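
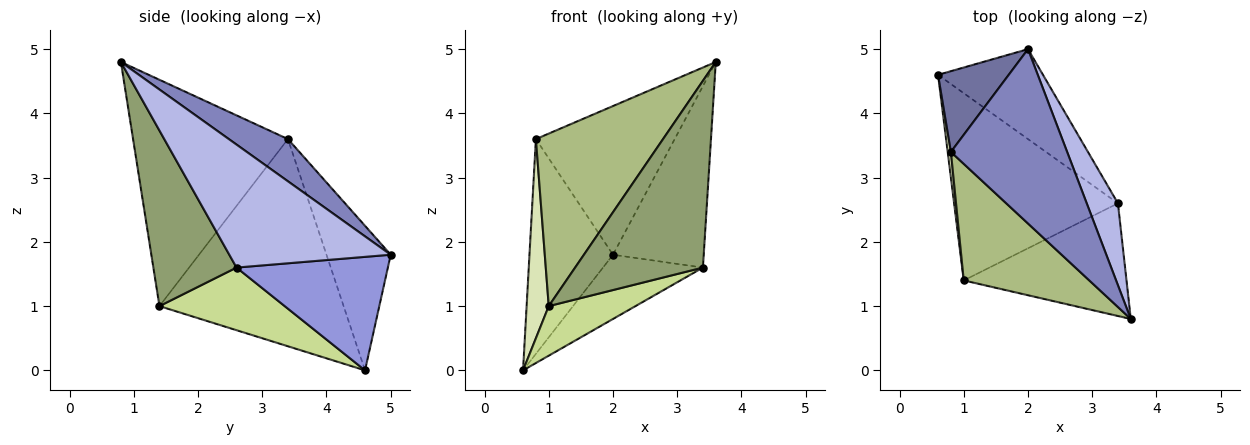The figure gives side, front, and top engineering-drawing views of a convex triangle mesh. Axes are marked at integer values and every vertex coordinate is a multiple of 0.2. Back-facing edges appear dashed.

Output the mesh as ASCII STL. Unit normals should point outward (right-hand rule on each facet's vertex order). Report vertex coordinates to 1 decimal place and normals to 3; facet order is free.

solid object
 facet normal -0.584 0.760 0.286
  outer loop
   vertex 0.8 3.4 3.6
   vertex 2.0 5.0 1.8
   vertex 0.6 4.6 0.0
  endloop
 endfacet
 facet normal 0.266 0.625 0.733
  outer loop
   vertex 0.8 3.4 3.6
   vertex 3.6 0.8 4.8
   vertex 2.0 5.0 1.8
  endloop
 endfacet
 facet normal 0.661 0.436 -0.611
  outer loop
   vertex 3.4 2.6 1.6
   vertex 0.6 4.6 0.0
   vertex 2.0 5.0 1.8
  endloop
 endfacet
 facet normal 0.851 0.478 0.216
  outer loop
   vertex 3.4 2.6 1.6
   vertex 2.0 5.0 1.8
   vertex 3.6 0.8 4.8
  endloop
 endfacet
 facet normal 0.487 -0.748 -0.451
  outer loop
   vertex 1.0 1.4 1.0
   vertex 3.4 2.6 1.6
   vertex 3.6 0.8 4.8
  endloop
 endfacet
 facet normal -0.710 -0.583 0.394
  outer loop
   vertex 1.0 1.4 1.0
   vertex 3.6 0.8 4.8
   vertex 0.8 3.4 3.6
  endloop
 endfacet
 facet normal 0.347 -0.240 -0.907
  outer loop
   vertex 1.0 1.4 1.0
   vertex 0.6 4.6 0.0
   vertex 3.4 2.6 1.6
  endloop
 endfacet
 facet normal -0.993 -0.119 0.015
  outer loop
   vertex 1.0 1.4 1.0
   vertex 0.8 3.4 3.6
   vertex 0.6 4.6 0.0
  endloop
 endfacet
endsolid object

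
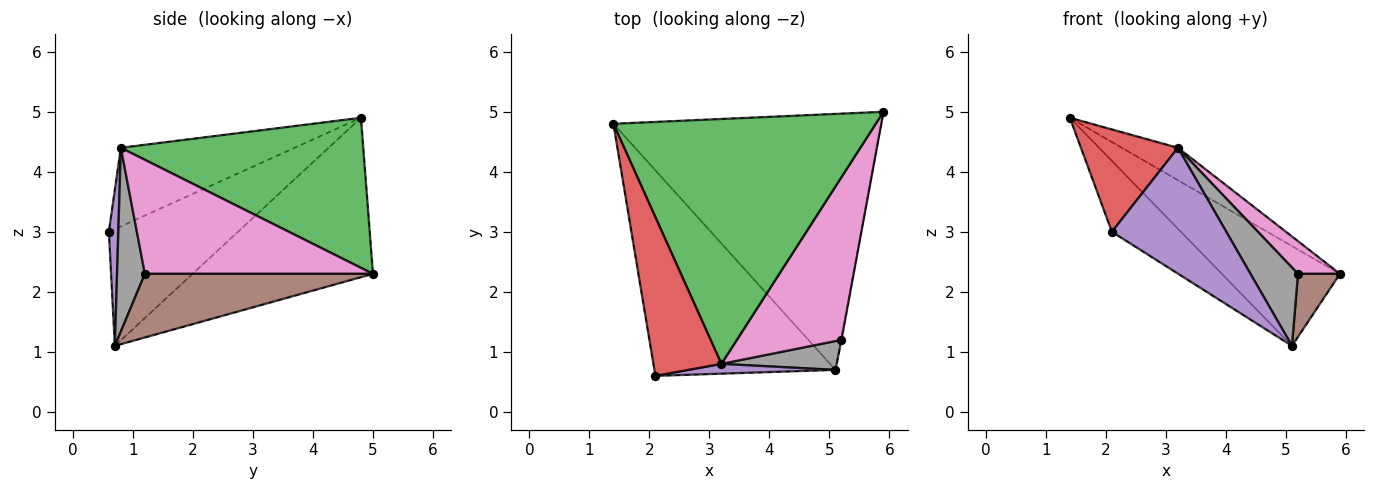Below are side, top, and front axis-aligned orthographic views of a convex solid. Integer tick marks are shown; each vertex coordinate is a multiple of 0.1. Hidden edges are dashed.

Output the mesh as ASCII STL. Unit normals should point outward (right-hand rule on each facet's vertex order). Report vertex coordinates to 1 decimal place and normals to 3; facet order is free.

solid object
 facet normal -0.485 0.318 -0.815
  outer loop
   vertex 5.1 0.7 1.1
   vertex 1.4 4.8 4.9
   vertex 5.9 5.0 2.3
  endloop
 endfacet
 facet normal -0.521 0.278 -0.807
  outer loop
   vertex 2.1 0.6 3.0
   vertex 1.4 4.8 4.9
   vertex 5.1 0.7 1.1
  endloop
 endfacet
 facet normal 0.493 0.114 0.862
  outer loop
   vertex 3.2 0.8 4.4
   vertex 5.9 5.0 2.3
   vertex 1.4 4.8 4.9
  endloop
 endfacet
 facet normal -0.697 -0.389 0.603
  outer loop
   vertex 3.2 0.8 4.4
   vertex 1.4 4.8 4.9
   vertex 2.1 0.6 3.0
  endloop
 endfacet
 facet normal 0.082 -0.994 0.077
  outer loop
   vertex 3.2 0.8 4.4
   vertex 2.1 0.6 3.0
   vertex 5.1 0.7 1.1
  endloop
 endfacet
 facet normal 0.983 -0.181 -0.006
  outer loop
   vertex 5.2 1.2 2.3
   vertex 5.1 0.7 1.1
   vertex 5.9 5.0 2.3
  endloop
 endfacet
 facet normal 0.730 -0.135 0.670
  outer loop
   vertex 5.2 1.2 2.3
   vertex 5.9 5.0 2.3
   vertex 3.2 0.8 4.4
  endloop
 endfacet
 facet normal 0.482 -0.822 0.302
  outer loop
   vertex 5.2 1.2 2.3
   vertex 3.2 0.8 4.4
   vertex 5.1 0.7 1.1
  endloop
 endfacet
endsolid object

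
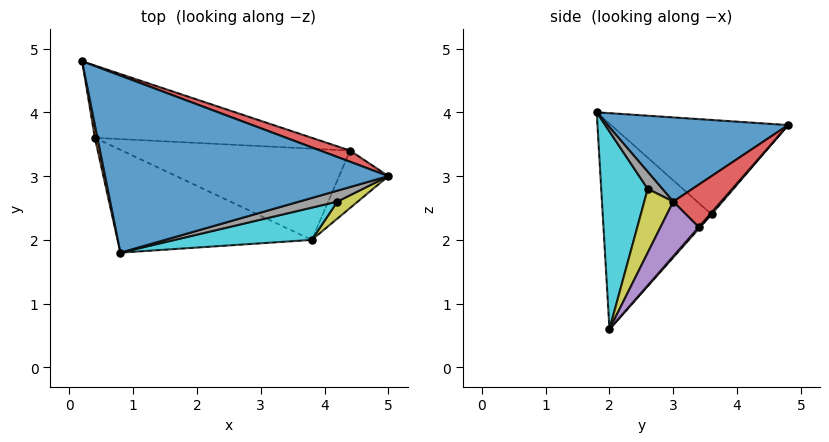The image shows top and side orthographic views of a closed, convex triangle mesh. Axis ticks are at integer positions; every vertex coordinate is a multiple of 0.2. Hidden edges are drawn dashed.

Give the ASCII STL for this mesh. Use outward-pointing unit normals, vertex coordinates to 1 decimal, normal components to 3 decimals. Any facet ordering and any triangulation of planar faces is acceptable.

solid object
 facet normal 0.283 0.120 0.952
  outer loop
   vertex 0.8 1.8 4.0
   vertex 5.0 3.0 2.6
   vertex 0.2 4.8 3.8
  endloop
 endfacet
 facet normal -0.981 -0.194 0.027
  outer loop
   vertex 0.4 3.6 2.4
   vertex 0.8 1.8 4.0
   vertex 0.2 4.8 3.8
  endloop
 endfacet
 facet normal -0.575 -0.611 -0.544
  outer loop
   vertex 0.4 3.6 2.4
   vertex 3.8 2.0 0.6
   vertex 0.8 1.8 4.0
  endloop
 endfacet
 facet normal 0.397 0.874 0.278
  outer loop
   vertex 4.4 3.4 2.2
   vertex 0.2 4.8 3.8
   vertex 5.0 3.0 2.6
  endloop
 endfacet
 facet normal 0.679 0.407 -0.611
  outer loop
   vertex 4.4 3.4 2.2
   vertex 5.0 3.0 2.6
   vertex 3.8 2.0 0.6
  endloop
 endfacet
 facet normal 0.005 0.760 -0.650
  outer loop
   vertex 4.4 3.4 2.2
   vertex 0.4 3.6 2.4
   vertex 0.2 4.8 3.8
  endloop
 endfacet
 facet normal 0.005 0.752 -0.659
  outer loop
   vertex 4.4 3.4 2.2
   vertex 3.8 2.0 0.6
   vertex 0.4 3.6 2.4
  endloop
 endfacet
 facet normal 0.383 -0.335 0.861
  outer loop
   vertex 4.2 2.6 2.8
   vertex 5.0 3.0 2.6
   vertex 0.8 1.8 4.0
  endloop
 endfacet
 facet normal 0.472 -0.869 0.151
  outer loop
   vertex 4.2 2.6 2.8
   vertex 3.8 2.0 0.6
   vertex 5.0 3.0 2.6
  endloop
 endfacet
 facet normal 0.291 -0.935 0.202
  outer loop
   vertex 4.2 2.6 2.8
   vertex 0.8 1.8 4.0
   vertex 3.8 2.0 0.6
  endloop
 endfacet
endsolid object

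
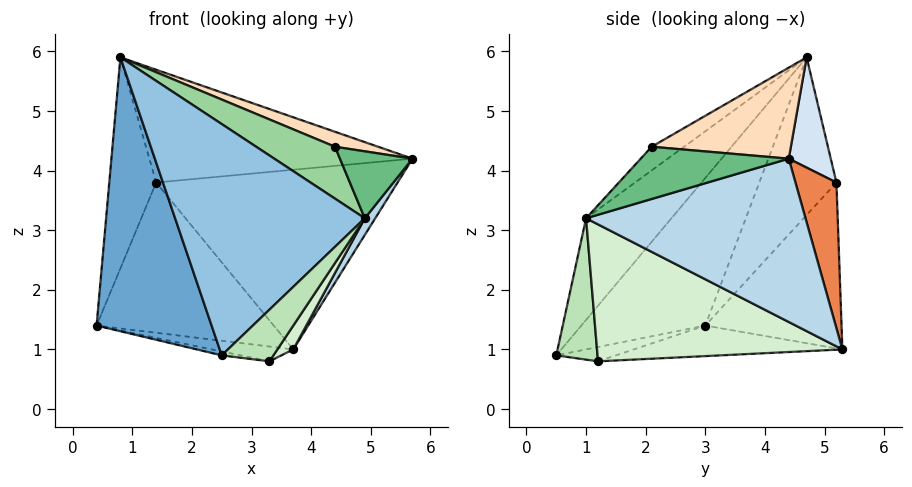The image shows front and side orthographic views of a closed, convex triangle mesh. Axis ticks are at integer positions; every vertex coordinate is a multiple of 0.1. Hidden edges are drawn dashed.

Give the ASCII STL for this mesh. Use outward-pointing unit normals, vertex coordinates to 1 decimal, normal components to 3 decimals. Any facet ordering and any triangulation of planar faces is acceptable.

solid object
 facet normal -0.698 -0.647 0.307
  outer loop
   vertex 0.8 4.7 5.9
   vertex 0.4 3.0 1.4
   vertex 2.5 0.5 0.9
  endloop
 endfacet
 facet normal -0.348 -0.773 0.531
  outer loop
   vertex 4.9 1.0 3.2
   vertex 0.8 4.7 5.9
   vertex 2.5 0.5 0.9
  endloop
 endfacet
 facet normal 0.842 -0.040 -0.538
  outer loop
   vertex 4.9 1.0 3.2
   vertex 3.7 5.3 1.0
   vertex 5.7 4.4 4.2
  endloop
 endfacet
 facet normal 0.152 0.951 0.270
  outer loop
   vertex 1.4 5.2 3.8
   vertex 0.8 4.7 5.9
   vertex 5.7 4.4 4.2
  endloop
 endfacet
 facet normal 0.165 0.972 0.170
  outer loop
   vertex 1.4 5.2 3.8
   vertex 5.7 4.4 4.2
   vertex 3.7 5.3 1.0
  endloop
 endfacet
 facet normal -0.848 0.516 -0.120
  outer loop
   vertex 1.4 5.2 3.8
   vertex 0.4 3.0 1.4
   vertex 0.8 4.7 5.9
  endloop
 endfacet
 facet normal -0.551 0.717 -0.427
  outer loop
   vertex 1.4 5.2 3.8
   vertex 3.7 5.3 1.0
   vertex 0.4 3.0 1.4
  endloop
 endfacet
 facet normal 0.321 -0.099 0.942
  outer loop
   vertex 4.4 2.1 4.4
   vertex 5.7 4.4 4.2
   vertex 0.8 4.7 5.9
  endloop
 endfacet
 facet normal 0.709 -0.347 0.614
  outer loop
   vertex 4.4 2.1 4.4
   vertex 4.9 1.0 3.2
   vertex 5.7 4.4 4.2
  endloop
 endfacet
 facet normal -0.314 -0.761 0.567
  outer loop
   vertex 4.4 2.1 4.4
   vertex 0.8 4.7 5.9
   vertex 4.9 1.0 3.2
  endloop
 endfacet
 facet normal 0.562 -0.704 -0.433
  outer loop
   vertex 3.3 1.2 0.8
   vertex 4.9 1.0 3.2
   vertex 2.5 0.5 0.9
  endloop
 endfacet
 facet normal 0.829 -0.054 -0.557
  outer loop
   vertex 3.3 1.2 0.8
   vertex 3.7 5.3 1.0
   vertex 4.9 1.0 3.2
  endloop
 endfacet
 facet normal -0.170 0.054 -0.984
  outer loop
   vertex 3.3 1.2 0.8
   vertex 2.5 0.5 0.9
   vertex 0.4 3.0 1.4
  endloop
 endfacet
 facet normal -0.164 0.064 -0.984
  outer loop
   vertex 3.3 1.2 0.8
   vertex 0.4 3.0 1.4
   vertex 3.7 5.3 1.0
  endloop
 endfacet
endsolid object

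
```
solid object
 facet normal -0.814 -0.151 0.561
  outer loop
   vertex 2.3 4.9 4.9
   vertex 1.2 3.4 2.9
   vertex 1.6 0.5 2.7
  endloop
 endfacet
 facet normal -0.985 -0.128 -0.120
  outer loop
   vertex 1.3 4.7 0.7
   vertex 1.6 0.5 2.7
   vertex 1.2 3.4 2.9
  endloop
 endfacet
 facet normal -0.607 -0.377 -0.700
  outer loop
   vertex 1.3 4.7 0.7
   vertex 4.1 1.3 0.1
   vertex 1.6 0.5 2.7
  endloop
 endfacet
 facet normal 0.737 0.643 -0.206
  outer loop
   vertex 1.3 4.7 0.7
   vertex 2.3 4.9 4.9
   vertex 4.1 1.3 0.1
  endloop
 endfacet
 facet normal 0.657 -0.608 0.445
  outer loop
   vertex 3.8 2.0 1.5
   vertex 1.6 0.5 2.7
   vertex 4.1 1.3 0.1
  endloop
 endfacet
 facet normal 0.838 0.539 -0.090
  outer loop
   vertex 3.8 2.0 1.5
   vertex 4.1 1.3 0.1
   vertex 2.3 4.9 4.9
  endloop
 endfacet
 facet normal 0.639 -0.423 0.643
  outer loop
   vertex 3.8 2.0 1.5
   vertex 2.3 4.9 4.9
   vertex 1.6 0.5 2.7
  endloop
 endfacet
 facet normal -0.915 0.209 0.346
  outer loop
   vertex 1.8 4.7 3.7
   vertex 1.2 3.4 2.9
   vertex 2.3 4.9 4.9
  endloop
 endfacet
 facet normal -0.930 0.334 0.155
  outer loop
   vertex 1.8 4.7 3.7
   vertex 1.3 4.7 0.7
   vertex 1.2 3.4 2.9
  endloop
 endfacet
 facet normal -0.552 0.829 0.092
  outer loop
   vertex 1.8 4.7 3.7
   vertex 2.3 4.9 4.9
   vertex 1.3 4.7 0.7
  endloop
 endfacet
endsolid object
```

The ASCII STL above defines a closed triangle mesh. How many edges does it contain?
15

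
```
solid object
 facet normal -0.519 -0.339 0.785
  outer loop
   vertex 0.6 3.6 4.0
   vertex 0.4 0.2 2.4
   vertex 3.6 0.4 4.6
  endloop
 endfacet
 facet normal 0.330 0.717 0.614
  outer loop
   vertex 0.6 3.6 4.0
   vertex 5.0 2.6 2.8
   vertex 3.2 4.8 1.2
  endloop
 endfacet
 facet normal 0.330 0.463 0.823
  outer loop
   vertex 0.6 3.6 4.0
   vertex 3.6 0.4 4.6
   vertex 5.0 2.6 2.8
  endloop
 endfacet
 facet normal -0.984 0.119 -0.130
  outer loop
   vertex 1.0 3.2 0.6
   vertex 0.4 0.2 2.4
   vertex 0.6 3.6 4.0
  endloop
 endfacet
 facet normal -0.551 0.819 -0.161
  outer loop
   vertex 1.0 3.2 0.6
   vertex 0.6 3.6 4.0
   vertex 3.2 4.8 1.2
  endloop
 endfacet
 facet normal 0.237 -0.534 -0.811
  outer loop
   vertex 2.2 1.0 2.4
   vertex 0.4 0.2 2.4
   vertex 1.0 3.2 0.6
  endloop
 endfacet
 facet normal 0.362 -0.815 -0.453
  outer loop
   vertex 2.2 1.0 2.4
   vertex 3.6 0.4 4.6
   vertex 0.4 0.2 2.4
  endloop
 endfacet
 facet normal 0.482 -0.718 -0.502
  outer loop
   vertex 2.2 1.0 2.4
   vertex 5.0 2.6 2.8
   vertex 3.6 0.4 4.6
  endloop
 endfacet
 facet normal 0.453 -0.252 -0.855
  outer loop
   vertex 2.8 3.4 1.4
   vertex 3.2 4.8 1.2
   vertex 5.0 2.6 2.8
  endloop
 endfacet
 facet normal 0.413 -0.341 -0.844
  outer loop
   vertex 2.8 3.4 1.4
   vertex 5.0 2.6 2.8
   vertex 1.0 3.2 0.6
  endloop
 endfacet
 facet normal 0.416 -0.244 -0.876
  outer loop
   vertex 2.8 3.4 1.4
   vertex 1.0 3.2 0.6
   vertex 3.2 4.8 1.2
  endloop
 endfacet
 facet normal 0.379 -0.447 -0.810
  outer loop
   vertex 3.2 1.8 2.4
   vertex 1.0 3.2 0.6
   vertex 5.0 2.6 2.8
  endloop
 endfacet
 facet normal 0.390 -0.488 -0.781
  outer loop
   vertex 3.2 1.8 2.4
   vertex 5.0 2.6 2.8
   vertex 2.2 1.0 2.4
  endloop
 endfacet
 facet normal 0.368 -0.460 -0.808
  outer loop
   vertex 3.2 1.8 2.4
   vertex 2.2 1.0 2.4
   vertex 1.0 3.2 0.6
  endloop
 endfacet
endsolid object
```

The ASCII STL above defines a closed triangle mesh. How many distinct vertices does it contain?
9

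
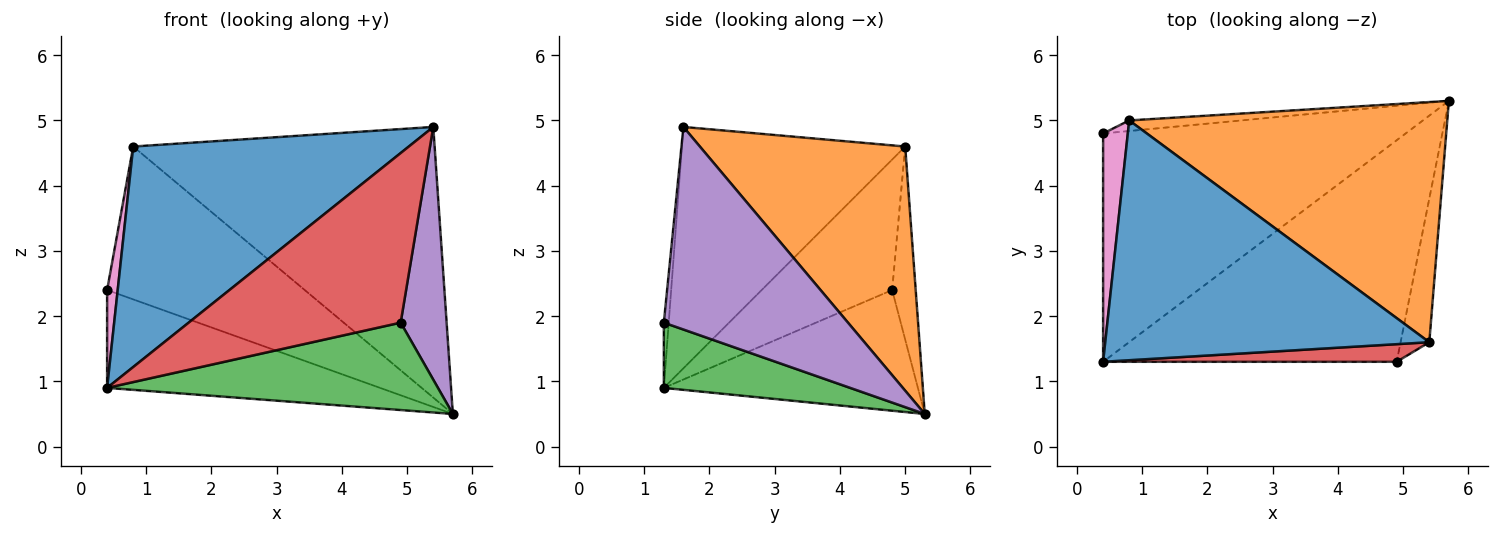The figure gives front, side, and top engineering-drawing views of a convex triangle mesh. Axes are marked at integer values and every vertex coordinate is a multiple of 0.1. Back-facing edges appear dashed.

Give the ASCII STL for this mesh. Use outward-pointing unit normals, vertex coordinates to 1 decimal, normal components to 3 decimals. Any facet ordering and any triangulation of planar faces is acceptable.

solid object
 facet normal -0.481 -0.593 0.645
  outer loop
   vertex 0.8 5.0 4.6
   vertex 0.4 1.3 0.9
   vertex 5.4 1.6 4.9
  endloop
 endfacet
 facet normal 0.454 0.666 0.591
  outer loop
   vertex 0.8 5.0 4.6
   vertex 5.4 1.6 4.9
   vertex 5.7 5.3 0.5
  endloop
 endfacet
 facet normal 0.202 -0.359 -0.911
  outer loop
   vertex 4.9 1.3 1.9
   vertex 0.4 1.3 0.9
   vertex 5.7 5.3 0.5
  endloop
 endfacet
 facet normal -0.023 -0.994 0.103
  outer loop
   vertex 4.9 1.3 1.9
   vertex 5.4 1.6 4.9
   vertex 0.4 1.3 0.9
  endloop
 endfacet
 facet normal 0.961 -0.240 -0.136
  outer loop
   vertex 4.9 1.3 1.9
   vertex 5.7 5.3 0.5
   vertex 5.4 1.6 4.9
  endloop
 endfacet
 facet normal -0.344 0.370 -0.863
  outer loop
   vertex 0.4 4.8 2.4
   vertex 5.7 5.3 0.5
   vertex 0.4 1.3 0.9
  endloop
 endfacet
 facet normal -0.979 -0.079 0.185
  outer loop
   vertex 0.4 4.8 2.4
   vertex 0.4 1.3 0.9
   vertex 0.8 5.0 4.6
  endloop
 endfacet
 facet normal -0.118 0.991 -0.069
  outer loop
   vertex 0.4 4.8 2.4
   vertex 0.8 5.0 4.6
   vertex 5.7 5.3 0.5
  endloop
 endfacet
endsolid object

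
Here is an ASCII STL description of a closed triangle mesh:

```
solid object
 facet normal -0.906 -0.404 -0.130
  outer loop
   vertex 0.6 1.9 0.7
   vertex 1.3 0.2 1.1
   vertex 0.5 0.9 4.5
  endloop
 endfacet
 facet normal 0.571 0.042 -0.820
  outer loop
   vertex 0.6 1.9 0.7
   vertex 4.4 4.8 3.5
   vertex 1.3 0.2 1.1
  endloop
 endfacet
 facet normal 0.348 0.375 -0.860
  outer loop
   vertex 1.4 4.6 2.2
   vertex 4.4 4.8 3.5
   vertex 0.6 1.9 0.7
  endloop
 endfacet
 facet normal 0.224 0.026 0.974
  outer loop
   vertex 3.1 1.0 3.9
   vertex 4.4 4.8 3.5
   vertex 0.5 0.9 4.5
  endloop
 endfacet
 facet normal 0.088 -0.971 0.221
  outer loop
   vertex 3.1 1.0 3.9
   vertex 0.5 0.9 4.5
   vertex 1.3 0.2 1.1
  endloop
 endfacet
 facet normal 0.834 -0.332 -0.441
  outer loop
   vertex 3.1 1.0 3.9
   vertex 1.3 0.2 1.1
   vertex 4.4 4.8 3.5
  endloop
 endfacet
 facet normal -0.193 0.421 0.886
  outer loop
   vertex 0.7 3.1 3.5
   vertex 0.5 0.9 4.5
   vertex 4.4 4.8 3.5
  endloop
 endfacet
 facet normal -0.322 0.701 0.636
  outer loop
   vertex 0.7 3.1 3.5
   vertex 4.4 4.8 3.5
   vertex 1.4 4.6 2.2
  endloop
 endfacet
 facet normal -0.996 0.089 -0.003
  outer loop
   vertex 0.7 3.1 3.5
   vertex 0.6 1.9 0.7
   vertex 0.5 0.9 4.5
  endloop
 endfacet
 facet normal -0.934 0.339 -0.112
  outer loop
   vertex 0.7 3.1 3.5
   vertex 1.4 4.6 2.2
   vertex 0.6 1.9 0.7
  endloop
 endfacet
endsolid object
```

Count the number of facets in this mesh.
10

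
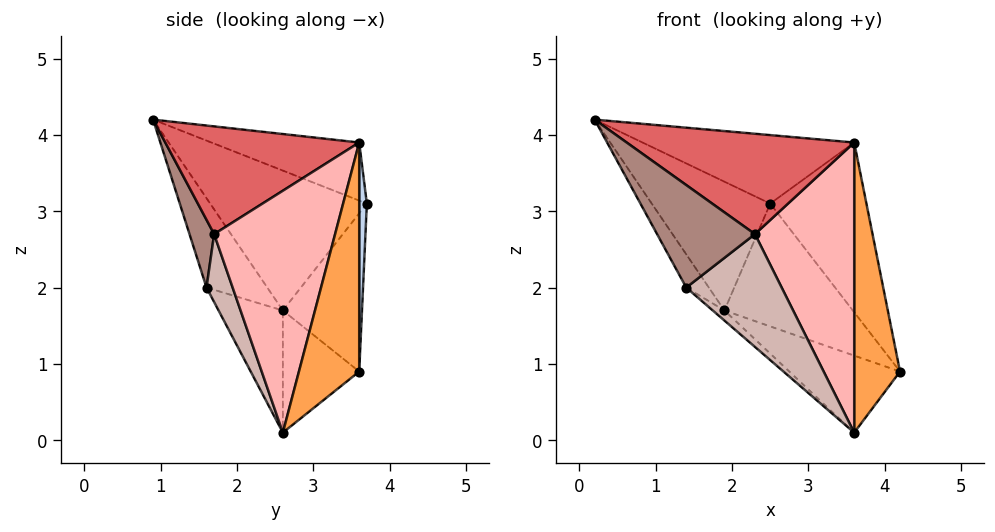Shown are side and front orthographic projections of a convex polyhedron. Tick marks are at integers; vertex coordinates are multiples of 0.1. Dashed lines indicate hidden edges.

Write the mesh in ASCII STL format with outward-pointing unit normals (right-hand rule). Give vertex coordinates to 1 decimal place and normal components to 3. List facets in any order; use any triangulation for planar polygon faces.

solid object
 facet normal -0.428 0.613 0.665
  outer loop
   vertex 3.6 3.6 3.9
   vertex 2.5 3.7 3.1
   vertex 0.2 0.9 4.2
  endloop
 endfacet
 facet normal 0.079 0.997 0.016
  outer loop
   vertex 3.6 3.6 3.9
   vertex 4.2 3.6 0.9
   vertex 2.5 3.7 3.1
  endloop
 endfacet
 facet normal 0.786 -0.598 0.157
  outer loop
   vertex 3.6 3.6 3.9
   vertex 3.6 2.6 0.1
   vertex 4.2 3.6 0.9
  endloop
 endfacet
 facet normal -0.791 0.598 -0.131
  outer loop
   vertex 1.9 2.6 1.7
   vertex 0.2 0.9 4.2
   vertex 2.5 3.7 3.1
  endloop
 endfacet
 facet normal -0.479 0.778 -0.406
  outer loop
   vertex 1.9 2.6 1.7
   vertex 2.5 3.7 3.1
   vertex 4.2 3.6 0.9
  endloop
 endfacet
 facet normal -0.486 0.705 -0.517
  outer loop
   vertex 1.9 2.6 1.7
   vertex 4.2 3.6 0.9
   vertex 3.6 2.6 0.1
  endloop
 endfacet
 facet normal 0.580 -0.680 0.449
  outer loop
   vertex 2.3 1.7 2.7
   vertex 3.6 3.6 3.9
   vertex 0.2 0.9 4.2
  endloop
 endfacet
 facet normal 0.762 -0.626 0.165
  outer loop
   vertex 2.3 1.7 2.7
   vertex 3.6 2.6 0.1
   vertex 3.6 3.6 3.9
  endloop
 endfacet
 facet normal -0.870 0.324 -0.372
  outer loop
   vertex 1.4 1.6 2.0
   vertex 0.2 0.9 4.2
   vertex 1.9 2.6 1.7
  endloop
 endfacet
 facet normal -0.680 0.123 -0.723
  outer loop
   vertex 1.4 1.6 2.0
   vertex 1.9 2.6 1.7
   vertex 3.6 2.6 0.1
  endloop
 endfacet
 facet normal 0.240 -0.955 -0.173
  outer loop
   vertex 1.4 1.6 2.0
   vertex 2.3 1.7 2.7
   vertex 0.2 0.9 4.2
  endloop
 endfacet
 facet normal 0.259 -0.945 -0.198
  outer loop
   vertex 1.4 1.6 2.0
   vertex 3.6 2.6 0.1
   vertex 2.3 1.7 2.7
  endloop
 endfacet
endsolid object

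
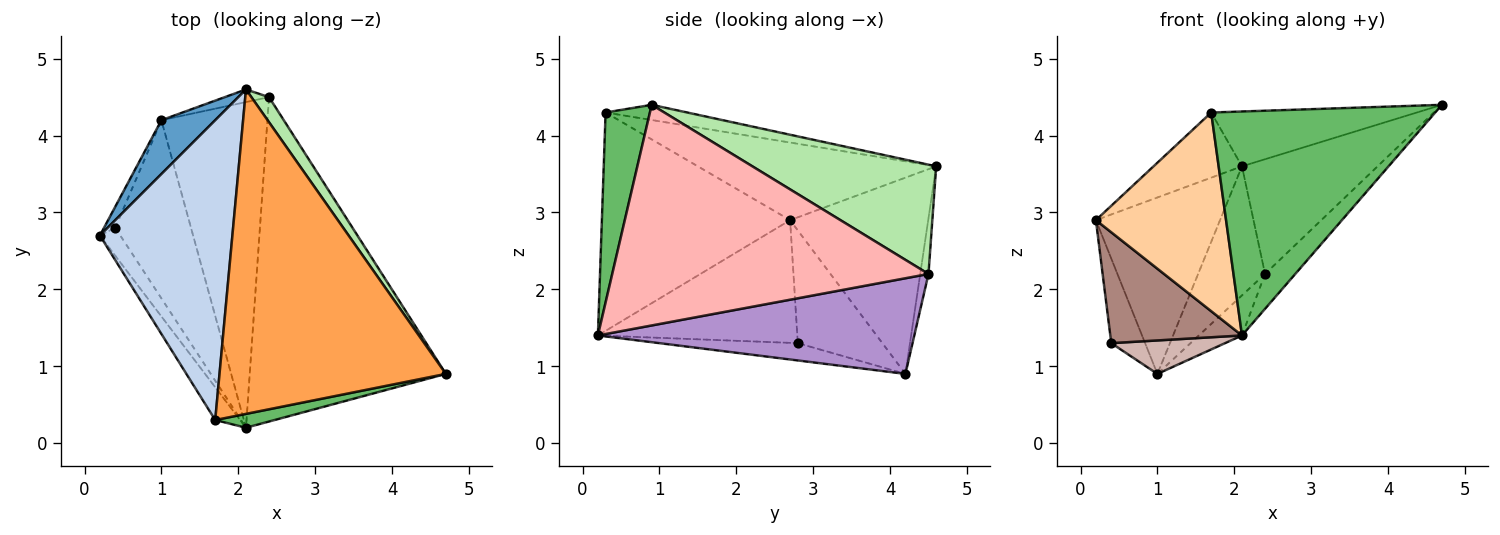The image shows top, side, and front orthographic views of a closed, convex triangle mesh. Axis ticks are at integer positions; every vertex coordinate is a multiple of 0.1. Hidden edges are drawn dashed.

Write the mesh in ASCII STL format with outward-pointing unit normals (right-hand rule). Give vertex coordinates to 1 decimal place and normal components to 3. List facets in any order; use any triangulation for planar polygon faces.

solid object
 facet normal -0.729 0.655 0.200
  outer loop
   vertex 1.0 4.2 0.9
   vertex 0.2 2.7 2.9
   vertex 2.1 4.6 3.6
  endloop
 endfacet
 facet normal -0.497 0.184 0.848
  outer loop
   vertex 1.7 0.3 4.3
   vertex 2.1 4.6 3.6
   vertex 0.2 2.7 2.9
  endloop
 endfacet
 facet normal -0.066 0.166 0.984
  outer loop
   vertex 1.7 0.3 4.3
   vertex 4.7 0.9 4.4
   vertex 2.1 4.6 3.6
  endloop
 endfacet
 facet normal -0.819 -0.566 -0.093
  outer loop
   vertex 1.7 0.3 4.3
   vertex 0.2 2.7 2.9
   vertex 2.1 0.2 1.4
  endloop
 endfacet
 facet normal 0.194 -0.979 0.060
  outer loop
   vertex 1.7 0.3 4.3
   vertex 2.1 0.2 1.4
   vertex 4.7 0.9 4.4
  endloop
 endfacet
 facet normal 0.798 0.589 0.129
  outer loop
   vertex 2.4 4.5 2.2
   vertex 2.1 4.6 3.6
   vertex 4.7 0.9 4.4
  endloop
 endfacet
 facet normal -0.122 0.988 -0.097
  outer loop
   vertex 2.4 4.5 2.2
   vertex 1.0 4.2 0.9
   vertex 2.1 4.6 3.6
  endloop
 endfacet
 facet normal 0.745 0.071 -0.663
  outer loop
   vertex 2.4 4.5 2.2
   vertex 4.7 0.9 4.4
   vertex 2.1 0.2 1.4
  endloop
 endfacet
 facet normal 0.667 0.091 -0.739
  outer loop
   vertex 2.4 4.5 2.2
   vertex 2.1 0.2 1.4
   vertex 1.0 4.2 0.9
  endloop
 endfacet
 facet normal -0.925 0.370 -0.092
  outer loop
   vertex 0.4 2.8 1.3
   vertex 0.2 2.7 2.9
   vertex 1.0 4.2 0.9
  endloop
 endfacet
 facet normal -0.827 -0.546 -0.137
  outer loop
   vertex 0.4 2.8 1.3
   vertex 2.1 0.2 1.4
   vertex 0.2 2.7 2.9
  endloop
 endfacet
 facet normal -0.219 -0.180 -0.959
  outer loop
   vertex 0.4 2.8 1.3
   vertex 1.0 4.2 0.9
   vertex 2.1 0.2 1.4
  endloop
 endfacet
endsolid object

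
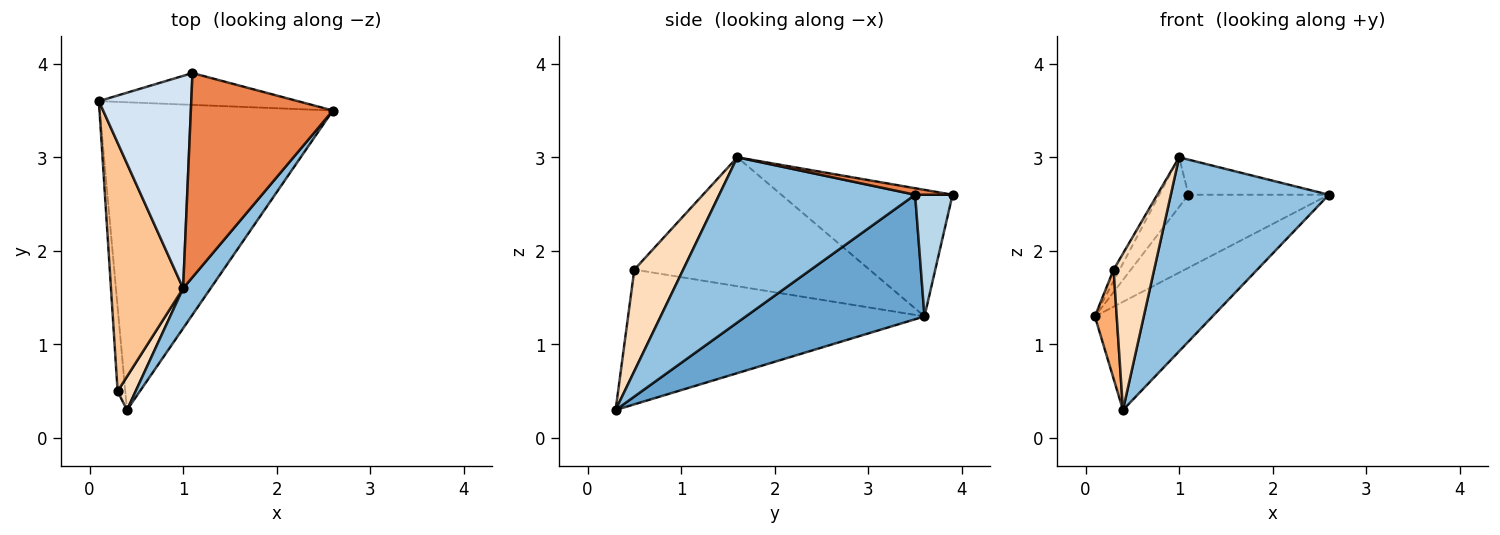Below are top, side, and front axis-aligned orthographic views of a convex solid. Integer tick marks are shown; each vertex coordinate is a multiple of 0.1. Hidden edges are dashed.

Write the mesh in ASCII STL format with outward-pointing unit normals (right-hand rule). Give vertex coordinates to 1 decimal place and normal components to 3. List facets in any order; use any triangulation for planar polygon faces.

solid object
 facet normal 0.450 0.296 -0.843
  outer loop
   vertex 0.4 0.3 0.3
   vertex 0.1 3.6 1.3
   vertex 2.6 3.5 2.6
  endloop
 endfacet
 facet normal 0.772 -0.623 0.128
  outer loop
   vertex 1.0 1.6 3.0
   vertex 0.4 0.3 0.3
   vertex 2.6 3.5 2.6
  endloop
 endfacet
 facet normal 0.237 0.890 -0.388
  outer loop
   vertex 1.1 3.9 2.6
   vertex 2.6 3.5 2.6
   vertex 0.1 3.6 1.3
  endloop
 endfacet
 facet normal -0.800 0.136 0.584
  outer loop
   vertex 1.1 3.9 2.6
   vertex 0.1 3.6 1.3
   vertex 1.0 1.6 3.0
  endloop
 endfacet
 facet normal 0.045 0.169 0.985
  outer loop
   vertex 1.1 3.9 2.6
   vertex 1.0 1.6 3.0
   vertex 2.6 3.5 2.6
  endloop
 endfacet
 facet normal -0.996 -0.073 -0.057
  outer loop
   vertex 0.3 0.5 1.8
   vertex 0.1 3.6 1.3
   vertex 0.4 0.3 0.3
  endloop
 endfacet
 facet normal -0.872 0.022 0.488
  outer loop
   vertex 0.3 0.5 1.8
   vertex 1.0 1.6 3.0
   vertex 0.1 3.6 1.3
  endloop
 endfacet
 facet normal 0.762 -0.633 0.135
  outer loop
   vertex 0.3 0.5 1.8
   vertex 0.4 0.3 0.3
   vertex 1.0 1.6 3.0
  endloop
 endfacet
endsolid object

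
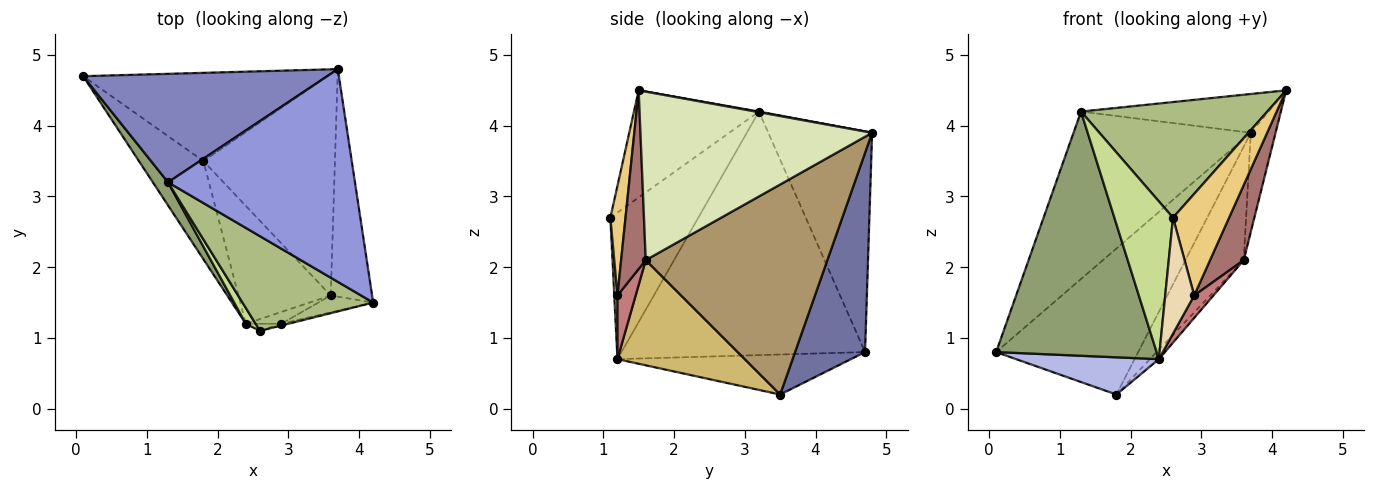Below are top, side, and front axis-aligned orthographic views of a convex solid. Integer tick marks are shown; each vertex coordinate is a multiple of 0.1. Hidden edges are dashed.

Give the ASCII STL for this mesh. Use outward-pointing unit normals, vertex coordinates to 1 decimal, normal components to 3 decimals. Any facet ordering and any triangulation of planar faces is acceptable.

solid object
 facet normal 0.388 0.789 -0.477
  outer loop
   vertex 1.8 3.5 0.2
   vertex 0.1 4.7 0.8
   vertex 3.7 4.8 3.9
  endloop
 endfacet
 facet normal -0.441 0.753 0.488
  outer loop
   vertex 1.3 3.2 4.2
   vertex 3.7 4.8 3.9
   vertex 0.1 4.7 0.8
  endloop
 endfacet
 facet normal 0.003 0.179 0.984
  outer loop
   vertex 1.3 3.2 4.2
   vertex 4.2 1.5 4.5
   vertex 3.7 4.8 3.9
  endloop
 endfacet
 facet normal -0.502 -0.307 -0.809
  outer loop
   vertex 2.4 1.2 0.7
   vertex 0.1 4.7 0.8
   vertex 1.8 3.5 0.2
  endloop
 endfacet
 facet normal -0.834 -0.549 0.052
  outer loop
   vertex 2.4 1.2 0.7
   vertex 1.3 3.2 4.2
   vertex 0.1 4.7 0.8
  endloop
 endfacet
 facet normal -0.461 -0.687 0.562
  outer loop
   vertex 2.6 1.1 2.7
   vertex 4.2 1.5 4.5
   vertex 1.3 3.2 4.2
  endloop
 endfacet
 facet normal -0.831 -0.554 0.055
  outer loop
   vertex 2.6 1.1 2.7
   vertex 1.3 3.2 4.2
   vertex 2.4 1.2 0.7
  endloop
 endfacet
 facet normal 0.966 0.103 -0.237
  outer loop
   vertex 3.6 1.6 2.1
   vertex 3.7 4.8 3.9
   vertex 4.2 1.5 4.5
  endloop
 endfacet
 facet normal 0.818 0.263 -0.512
  outer loop
   vertex 3.6 1.6 2.1
   vertex 1.8 3.5 0.2
   vertex 3.7 4.8 3.9
  endloop
 endfacet
 facet normal 0.751 0.053 -0.659
  outer loop
   vertex 3.6 1.6 2.1
   vertex 2.4 1.2 0.7
   vertex 1.8 3.5 0.2
  endloop
 endfacet
 facet normal 0.260 -0.965 -0.017
  outer loop
   vertex 2.9 1.2 1.6
   vertex 4.2 1.5 4.5
   vertex 2.6 1.1 2.7
  endloop
 endfacet
 facet normal 0.109 -0.992 -0.061
  outer loop
   vertex 2.9 1.2 1.6
   vertex 2.6 1.1 2.7
   vertex 2.4 1.2 0.7
  endloop
 endfacet
 facet normal 0.581 -0.794 -0.178
  outer loop
   vertex 2.9 1.2 1.6
   vertex 3.6 1.6 2.1
   vertex 4.2 1.5 4.5
  endloop
 endfacet
 facet normal 0.642 -0.678 -0.357
  outer loop
   vertex 2.9 1.2 1.6
   vertex 2.4 1.2 0.7
   vertex 3.6 1.6 2.1
  endloop
 endfacet
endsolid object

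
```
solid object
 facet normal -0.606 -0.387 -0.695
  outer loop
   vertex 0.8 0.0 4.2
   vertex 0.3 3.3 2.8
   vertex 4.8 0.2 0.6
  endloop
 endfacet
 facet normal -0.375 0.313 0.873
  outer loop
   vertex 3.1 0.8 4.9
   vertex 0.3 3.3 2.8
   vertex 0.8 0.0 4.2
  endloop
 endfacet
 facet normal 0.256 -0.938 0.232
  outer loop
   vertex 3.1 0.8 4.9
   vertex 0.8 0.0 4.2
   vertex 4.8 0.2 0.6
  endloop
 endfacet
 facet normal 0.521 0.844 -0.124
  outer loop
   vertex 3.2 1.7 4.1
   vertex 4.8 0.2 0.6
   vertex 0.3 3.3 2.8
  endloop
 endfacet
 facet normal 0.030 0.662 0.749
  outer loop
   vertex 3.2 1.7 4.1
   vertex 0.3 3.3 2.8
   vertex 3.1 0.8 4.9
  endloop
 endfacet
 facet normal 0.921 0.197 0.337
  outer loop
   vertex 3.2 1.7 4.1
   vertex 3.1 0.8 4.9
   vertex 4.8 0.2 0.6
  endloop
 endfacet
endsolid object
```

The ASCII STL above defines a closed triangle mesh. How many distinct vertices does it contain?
5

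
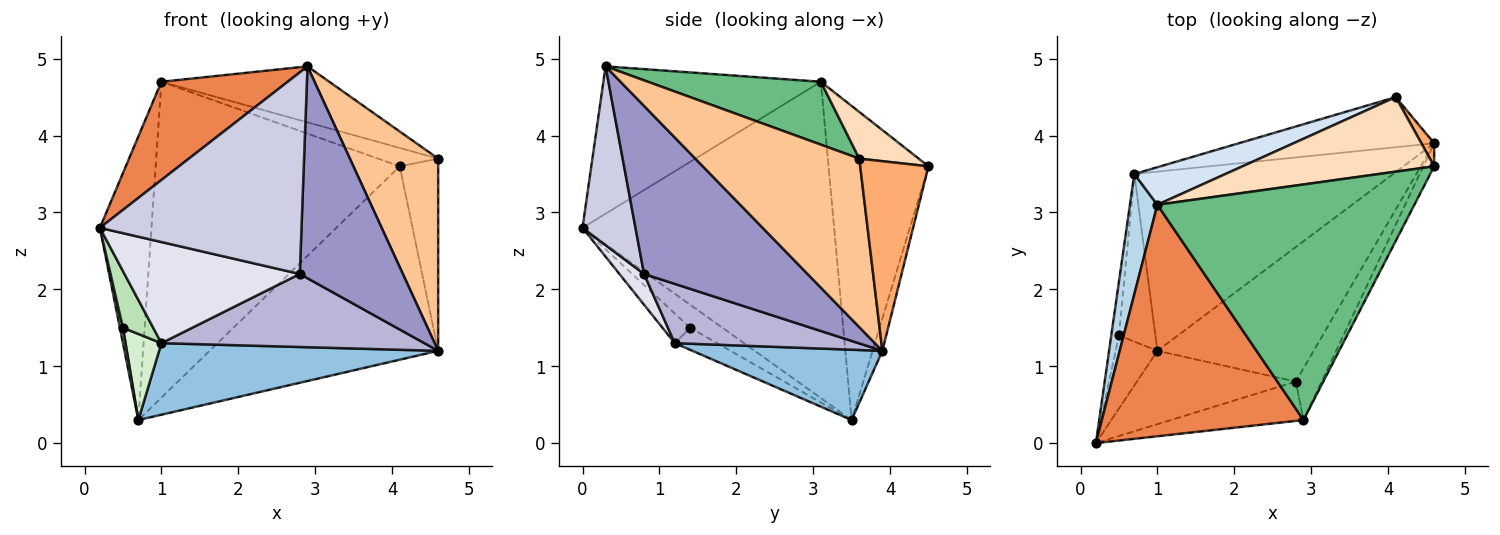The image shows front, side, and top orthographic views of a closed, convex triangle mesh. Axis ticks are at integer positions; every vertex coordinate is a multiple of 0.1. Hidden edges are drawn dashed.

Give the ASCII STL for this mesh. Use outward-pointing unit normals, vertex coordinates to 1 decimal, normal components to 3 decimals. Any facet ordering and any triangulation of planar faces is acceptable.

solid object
 facet normal -0.041 0.967 -0.250
  outer loop
   vertex 4.1 4.5 3.6
   vertex 4.6 3.9 1.2
   vertex 0.7 3.5 0.3
  endloop
 endfacet
 facet normal 0.245 -0.360 -0.900
  outer loop
   vertex 1.0 1.2 1.3
   vertex 0.7 3.5 0.3
   vertex 4.6 3.9 1.2
  endloop
 endfacet
 facet normal -0.976 0.200 0.085
  outer loop
   vertex 1.0 3.1 4.7
   vertex 0.7 3.5 0.3
   vertex 0.2 0.0 2.8
  endloop
 endfacet
 facet normal -0.377 0.920 0.109
  outer loop
   vertex 1.0 3.1 4.7
   vertex 4.1 4.5 3.6
   vertex 0.7 3.5 0.3
  endloop
 endfacet
 facet normal -0.558 -0.324 0.764
  outer loop
   vertex 1.0 3.1 4.7
   vertex 0.2 0.0 2.8
   vertex 2.9 0.3 4.9
  endloop
 endfacet
 facet normal 0.870 0.490 0.059
  outer loop
   vertex 4.6 3.6 3.7
   vertex 4.6 3.9 1.2
   vertex 4.1 4.5 3.6
  endloop
 endfacet
 facet normal 0.879 -0.473 -0.057
  outer loop
   vertex 4.6 3.6 3.7
   vertex 2.9 0.3 4.9
   vertex 4.6 3.9 1.2
  endloop
 endfacet
 facet normal 0.230 0.233 0.945
  outer loop
   vertex 4.6 3.6 3.7
   vertex 4.1 4.5 3.6
   vertex 1.0 3.1 4.7
  endloop
 endfacet
 facet normal 0.232 0.225 0.946
  outer loop
   vertex 4.6 3.6 3.7
   vertex 1.0 3.1 4.7
   vertex 2.9 0.3 4.9
  endloop
 endfacet
 facet normal -0.945 -0.090 -0.315
  outer loop
   vertex 0.5 1.4 1.5
   vertex 0.2 0.0 2.8
   vertex 0.7 3.5 0.3
  endloop
 endfacet
 facet normal -0.489 -0.535 -0.689
  outer loop
   vertex 0.5 1.4 1.5
   vertex 1.0 1.2 1.3
   vertex 0.2 0.0 2.8
  endloop
 endfacet
 facet normal -0.474 -0.402 -0.783
  outer loop
   vertex 0.5 1.4 1.5
   vertex 0.7 3.5 0.3
   vertex 1.0 1.2 1.3
  endloop
 endfacet
 facet normal 0.839 -0.529 -0.129
  outer loop
   vertex 2.8 0.8 2.2
   vertex 4.6 3.9 1.2
   vertex 2.9 0.3 4.9
  endloop
 endfacet
 facet normal 0.316 -0.453 -0.834
  outer loop
   vertex 2.8 0.8 2.2
   vertex 1.0 1.2 1.3
   vertex 4.6 3.9 1.2
  endloop
 endfacet
 facet normal 0.250 -0.950 -0.185
  outer loop
   vertex 2.8 0.8 2.2
   vertex 2.9 0.3 4.9
   vertex 0.2 0.0 2.8
  endloop
 endfacet
 facet normal 0.113 -0.804 -0.583
  outer loop
   vertex 2.8 0.8 2.2
   vertex 0.2 0.0 2.8
   vertex 1.0 1.2 1.3
  endloop
 endfacet
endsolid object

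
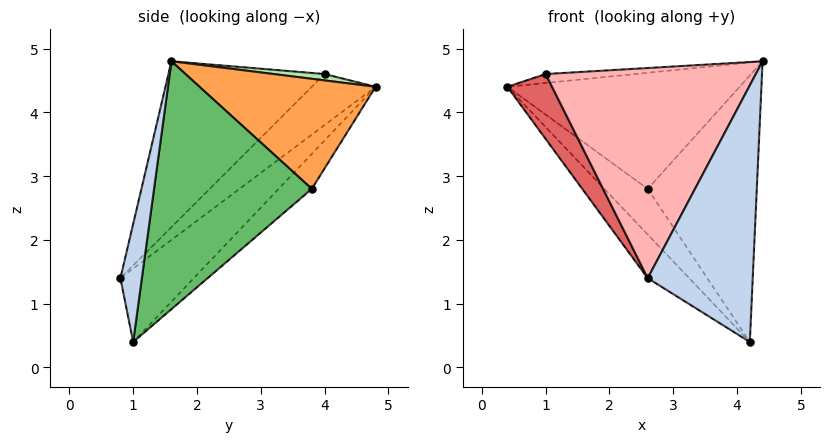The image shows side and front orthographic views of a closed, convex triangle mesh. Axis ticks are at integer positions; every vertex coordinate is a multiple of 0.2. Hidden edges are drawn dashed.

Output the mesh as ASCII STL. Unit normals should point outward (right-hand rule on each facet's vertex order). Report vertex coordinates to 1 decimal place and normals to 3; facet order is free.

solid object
 facet normal -0.532 0.301 -0.791
  outer loop
   vertex 4.2 1.0 0.4
   vertex 2.6 0.8 1.4
   vertex 0.4 4.8 4.4
  endloop
 endfacet
 facet normal 0.199 -0.972 0.124
  outer loop
   vertex 4.2 1.0 0.4
   vertex 4.4 1.6 4.8
   vertex 2.6 0.8 1.4
  endloop
 endfacet
 facet normal 0.573 0.756 0.316
  outer loop
   vertex 2.6 3.8 2.8
   vertex 0.4 4.8 4.4
   vertex 4.4 1.6 4.8
  endloop
 endfacet
 facet normal -0.365 0.477 -0.800
  outer loop
   vertex 2.6 3.8 2.8
   vertex 4.2 1.0 0.4
   vertex 0.4 4.8 4.4
  endloop
 endfacet
 facet normal 0.817 0.565 -0.114
  outer loop
   vertex 2.6 3.8 2.8
   vertex 4.4 1.6 4.8
   vertex 4.2 1.0 0.4
  endloop
 endfacet
 facet normal 0.223 0.391 0.893
  outer loop
   vertex 1.0 4.0 4.6
   vertex 4.4 1.6 4.8
   vertex 0.4 4.8 4.4
  endloop
 endfacet
 facet normal -0.808 -0.566 0.162
  outer loop
   vertex 1.0 4.0 4.6
   vertex 0.4 4.8 4.4
   vertex 2.6 0.8 1.4
  endloop
 endfacet
 facet normal -0.532 -0.717 0.450
  outer loop
   vertex 1.0 4.0 4.6
   vertex 2.6 0.8 1.4
   vertex 4.4 1.6 4.8
  endloop
 endfacet
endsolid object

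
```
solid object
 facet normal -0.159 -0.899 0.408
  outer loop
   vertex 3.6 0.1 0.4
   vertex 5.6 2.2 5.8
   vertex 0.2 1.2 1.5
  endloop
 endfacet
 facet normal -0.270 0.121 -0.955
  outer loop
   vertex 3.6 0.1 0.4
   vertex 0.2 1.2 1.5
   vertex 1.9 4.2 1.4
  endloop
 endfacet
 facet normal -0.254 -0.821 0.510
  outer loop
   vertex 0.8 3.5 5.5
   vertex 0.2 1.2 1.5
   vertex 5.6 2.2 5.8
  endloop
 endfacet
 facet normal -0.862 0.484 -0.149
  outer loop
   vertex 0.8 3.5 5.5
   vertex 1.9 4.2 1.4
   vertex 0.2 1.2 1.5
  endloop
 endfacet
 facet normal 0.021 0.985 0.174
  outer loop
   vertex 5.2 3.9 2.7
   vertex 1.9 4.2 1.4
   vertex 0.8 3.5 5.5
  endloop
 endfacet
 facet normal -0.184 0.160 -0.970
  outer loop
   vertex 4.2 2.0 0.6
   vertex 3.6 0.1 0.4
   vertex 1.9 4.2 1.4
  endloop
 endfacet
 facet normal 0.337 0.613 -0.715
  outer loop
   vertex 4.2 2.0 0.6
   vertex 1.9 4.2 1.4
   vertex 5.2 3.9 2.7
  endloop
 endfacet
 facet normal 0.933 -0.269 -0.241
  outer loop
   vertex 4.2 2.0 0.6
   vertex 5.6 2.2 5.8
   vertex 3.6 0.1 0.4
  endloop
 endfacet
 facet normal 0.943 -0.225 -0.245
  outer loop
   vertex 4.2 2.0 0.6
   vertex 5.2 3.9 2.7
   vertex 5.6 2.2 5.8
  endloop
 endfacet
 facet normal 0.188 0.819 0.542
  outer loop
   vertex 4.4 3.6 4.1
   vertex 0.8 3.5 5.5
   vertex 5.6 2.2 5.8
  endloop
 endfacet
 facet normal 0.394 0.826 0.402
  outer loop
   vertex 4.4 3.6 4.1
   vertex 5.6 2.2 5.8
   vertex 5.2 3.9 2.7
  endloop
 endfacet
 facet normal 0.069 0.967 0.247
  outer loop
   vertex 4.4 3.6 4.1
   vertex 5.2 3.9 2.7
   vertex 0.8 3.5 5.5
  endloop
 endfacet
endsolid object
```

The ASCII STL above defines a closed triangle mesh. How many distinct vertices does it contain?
8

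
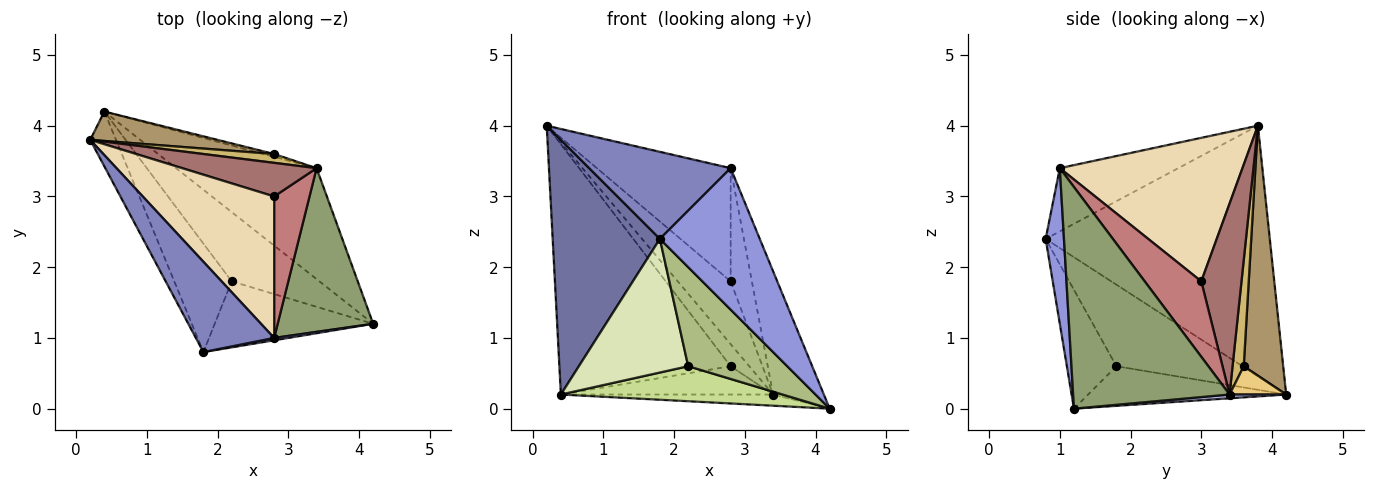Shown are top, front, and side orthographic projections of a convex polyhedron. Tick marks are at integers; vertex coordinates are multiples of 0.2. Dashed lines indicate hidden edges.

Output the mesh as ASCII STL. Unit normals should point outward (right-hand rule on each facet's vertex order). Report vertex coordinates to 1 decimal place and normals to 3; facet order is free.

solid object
 facet normal -0.898 -0.430 -0.093
  outer loop
   vertex 0.4 4.2 0.2
   vertex 1.8 0.8 2.4
   vertex 0.2 3.8 4.0
  endloop
 endfacet
 facet normal -0.502 -0.600 0.622
  outer loop
   vertex 2.8 1.0 3.4
   vertex 0.2 3.8 4.0
   vertex 1.8 0.8 2.4
  endloop
 endfacet
 facet normal 0.180 -0.983 0.016
  outer loop
   vertex 2.8 1.0 3.4
   vertex 1.8 0.8 2.4
   vertex 4.2 1.2 0.0
  endloop
 endfacet
 facet normal 0.027 0.100 -0.995
  outer loop
   vertex 3.4 3.4 0.2
   vertex 4.2 1.2 0.0
   vertex 0.4 4.2 0.2
  endloop
 endfacet
 facet normal 0.880 0.286 0.379
  outer loop
   vertex 3.4 3.4 0.2
   vertex 2.8 1.0 3.4
   vertex 4.2 1.2 0.0
  endloop
 endfacet
 facet normal -0.384 -0.768 -0.512
  outer loop
   vertex 2.2 1.8 0.6
   vertex 4.2 1.2 0.0
   vertex 1.8 0.8 2.4
  endloop
 endfacet
 facet normal -0.374 -0.418 -0.828
  outer loop
   vertex 2.2 1.8 0.6
   vertex 0.4 4.2 0.2
   vertex 4.2 1.2 0.0
  endloop
 endfacet
 facet normal -0.667 -0.578 -0.470
  outer loop
   vertex 2.2 1.8 0.6
   vertex 1.8 0.8 2.4
   vertex 0.4 4.2 0.2
  endloop
 endfacet
 facet normal 0.223 0.968 0.114
  outer loop
   vertex 2.8 3.6 0.6
   vertex 0.4 4.2 0.2
   vertex 0.2 3.8 4.0
  endloop
 endfacet
 facet normal 0.487 0.811 0.324
  outer loop
   vertex 2.8 3.6 0.6
   vertex 0.2 3.8 4.0
   vertex 3.4 3.4 0.2
  endloop
 endfacet
 facet normal 0.256 0.962 -0.096
  outer loop
   vertex 2.8 3.6 0.6
   vertex 3.4 3.4 0.2
   vertex 0.4 4.2 0.2
  endloop
 endfacet
 facet normal 0.649 0.475 0.594
  outer loop
   vertex 2.8 3.0 1.8
   vertex 0.2 3.8 4.0
   vertex 2.8 1.0 3.4
  endloop
 endfacet
 facet normal 0.557 0.732 0.392
  outer loop
   vertex 2.8 3.0 1.8
   vertex 3.4 3.4 0.2
   vertex 0.2 3.8 4.0
  endloop
 endfacet
 facet normal 0.857 0.322 0.402
  outer loop
   vertex 2.8 3.0 1.8
   vertex 2.8 1.0 3.4
   vertex 3.4 3.4 0.2
  endloop
 endfacet
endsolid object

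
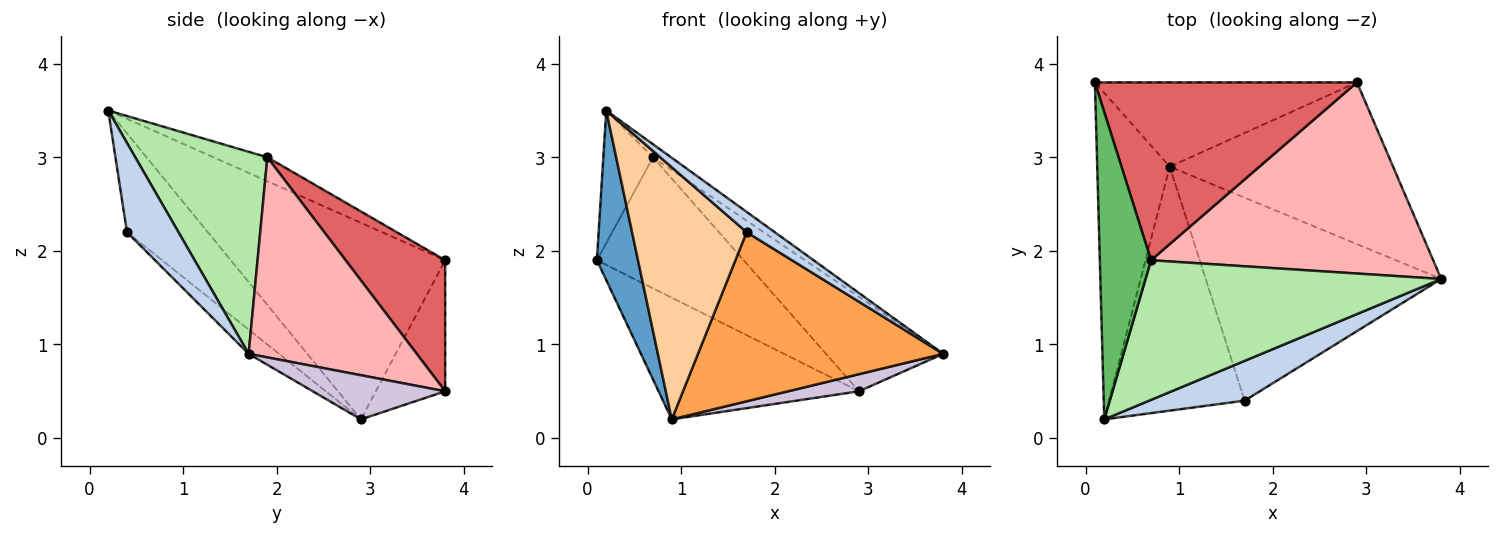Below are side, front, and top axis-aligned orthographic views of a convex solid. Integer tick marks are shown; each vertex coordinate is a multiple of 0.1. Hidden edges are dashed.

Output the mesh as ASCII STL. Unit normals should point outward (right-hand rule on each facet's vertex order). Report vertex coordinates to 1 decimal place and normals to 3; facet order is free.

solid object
 facet normal -0.923 -0.177 -0.341
  outer loop
   vertex 0.9 2.9 0.2
   vertex 0.2 0.2 3.5
   vertex 0.1 3.8 1.9
  endloop
 endfacet
 facet normal 0.640 -0.349 0.685
  outer loop
   vertex 1.7 0.4 2.2
   vertex 3.8 1.7 0.9
   vertex 0.2 0.2 3.5
  endloop
 endfacet
 facet normal -0.079 -0.638 -0.766
  outer loop
   vertex 1.7 0.4 2.2
   vertex 0.9 2.9 0.2
   vertex 3.8 1.7 0.9
  endloop
 endfacet
 facet normal -0.452 -0.641 -0.620
  outer loop
   vertex 1.7 0.4 2.2
   vertex 0.2 0.2 3.5
   vertex 0.9 2.9 0.2
  endloop
 endfacet
 facet normal -0.394 0.364 0.844
  outer loop
   vertex 0.7 1.9 3.0
   vertex 0.1 3.8 1.9
   vertex 0.2 0.2 3.5
  endloop
 endfacet
 facet normal 0.563 0.077 0.823
  outer loop
   vertex 0.7 1.9 3.0
   vertex 0.2 0.2 3.5
   vertex 3.8 1.7 0.9
  endloop
 endfacet
 facet normal 0.373 0.550 0.747
  outer loop
   vertex 2.9 3.8 0.5
   vertex 0.1 3.8 1.9
   vertex 0.7 1.9 3.0
  endloop
 endfacet
 facet normal 0.537 0.374 0.756
  outer loop
   vertex 2.9 3.8 0.5
   vertex 0.7 1.9 3.0
   vertex 3.8 1.7 0.9
  endloop
 endfacet
 facet normal -0.274 0.791 -0.547
  outer loop
   vertex 2.9 3.8 0.5
   vertex 0.9 2.9 0.2
   vertex 0.1 3.8 1.9
  endloop
 endfacet
 facet normal 0.193 -0.103 -0.976
  outer loop
   vertex 2.9 3.8 0.5
   vertex 3.8 1.7 0.9
   vertex 0.9 2.9 0.2
  endloop
 endfacet
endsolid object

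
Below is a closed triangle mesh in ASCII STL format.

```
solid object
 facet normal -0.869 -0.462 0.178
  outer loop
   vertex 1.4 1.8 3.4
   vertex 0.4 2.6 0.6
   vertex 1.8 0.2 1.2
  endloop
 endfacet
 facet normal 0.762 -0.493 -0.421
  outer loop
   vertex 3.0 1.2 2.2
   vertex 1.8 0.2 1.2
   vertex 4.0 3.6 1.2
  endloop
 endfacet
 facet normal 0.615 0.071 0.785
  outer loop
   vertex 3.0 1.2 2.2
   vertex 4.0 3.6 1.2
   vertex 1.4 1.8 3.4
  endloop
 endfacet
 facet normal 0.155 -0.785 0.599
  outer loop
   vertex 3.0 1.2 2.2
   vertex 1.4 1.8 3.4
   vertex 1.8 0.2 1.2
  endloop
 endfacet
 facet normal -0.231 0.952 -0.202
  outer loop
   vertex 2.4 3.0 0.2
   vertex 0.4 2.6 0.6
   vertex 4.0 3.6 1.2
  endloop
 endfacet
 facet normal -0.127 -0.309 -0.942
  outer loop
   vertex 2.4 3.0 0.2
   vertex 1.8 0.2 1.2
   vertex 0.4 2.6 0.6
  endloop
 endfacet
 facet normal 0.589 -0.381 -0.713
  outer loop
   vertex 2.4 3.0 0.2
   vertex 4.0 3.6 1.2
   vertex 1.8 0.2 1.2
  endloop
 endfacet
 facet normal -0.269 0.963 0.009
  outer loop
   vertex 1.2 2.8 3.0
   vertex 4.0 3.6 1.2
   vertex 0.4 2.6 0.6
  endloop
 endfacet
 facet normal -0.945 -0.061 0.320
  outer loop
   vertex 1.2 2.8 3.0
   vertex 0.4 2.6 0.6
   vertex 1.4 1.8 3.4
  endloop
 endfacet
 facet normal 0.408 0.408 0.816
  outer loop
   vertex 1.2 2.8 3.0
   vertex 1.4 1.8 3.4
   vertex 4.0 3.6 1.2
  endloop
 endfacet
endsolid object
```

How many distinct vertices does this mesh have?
7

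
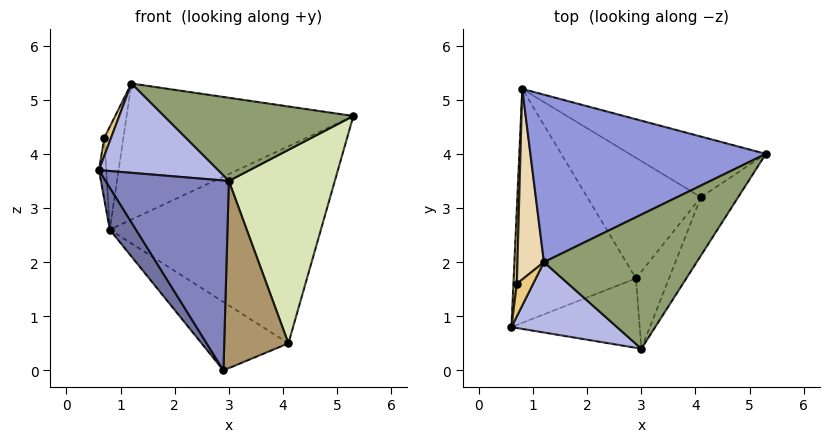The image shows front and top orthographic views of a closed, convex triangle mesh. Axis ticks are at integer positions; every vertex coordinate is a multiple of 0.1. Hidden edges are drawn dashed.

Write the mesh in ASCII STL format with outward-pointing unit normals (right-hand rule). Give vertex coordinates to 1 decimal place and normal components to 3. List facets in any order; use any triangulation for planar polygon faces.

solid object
 facet normal -0.834 -0.098 -0.542
  outer loop
   vertex 2.9 1.7 0.0
   vertex 0.6 0.8 3.7
   vertex 0.8 5.2 2.6
  endloop
 endfacet
 facet normal -0.182 -0.923 -0.338
  outer loop
   vertex 3.0 0.4 3.5
   vertex 0.6 0.8 3.7
   vertex 2.9 1.7 0.0
  endloop
 endfacet
 facet normal -0.190 0.619 0.762
  outer loop
   vertex 1.2 2.0 5.3
   vertex 5.3 4.0 4.7
   vertex 0.8 5.2 2.6
  endloop
 endfacet
 facet normal -0.079 -0.783 0.617
  outer loop
   vertex 1.2 2.0 5.3
   vertex 0.6 0.8 3.7
   vertex 3.0 0.4 3.5
  endloop
 endfacet
 facet normal 0.356 -0.492 0.794
  outer loop
   vertex 1.2 2.0 5.3
   vertex 3.0 0.4 3.5
   vertex 5.3 4.0 4.7
  endloop
 endfacet
 facet normal 0.365 0.890 -0.274
  outer loop
   vertex 4.1 3.2 0.5
   vertex 0.8 5.2 2.6
   vertex 5.3 4.0 4.7
  endloop
 endfacet
 facet normal -0.247 0.478 -0.843
  outer loop
   vertex 4.1 3.2 0.5
   vertex 2.9 1.7 0.0
   vertex 0.8 5.2 2.6
  endloop
 endfacet
 facet normal 0.855 -0.496 -0.150
  outer loop
   vertex 4.1 3.2 0.5
   vertex 5.3 4.0 4.7
   vertex 3.0 0.4 3.5
  endloop
 endfacet
 facet normal 0.796 -0.560 -0.231
  outer loop
   vertex 4.1 3.2 0.5
   vertex 3.0 0.4 3.5
   vertex 2.9 1.7 0.0
  endloop
 endfacet
 facet normal -0.995 0.065 0.079
  outer loop
   vertex 0.7 1.6 4.3
   vertex 0.8 5.2 2.6
   vertex 0.6 0.8 3.7
  endloop
 endfacet
 facet normal -0.806 -0.288 0.518
  outer loop
   vertex 0.7 1.6 4.3
   vertex 0.6 0.8 3.7
   vertex 1.2 2.0 5.3
  endloop
 endfacet
 facet normal -0.906 0.201 0.373
  outer loop
   vertex 0.7 1.6 4.3
   vertex 1.2 2.0 5.3
   vertex 0.8 5.2 2.6
  endloop
 endfacet
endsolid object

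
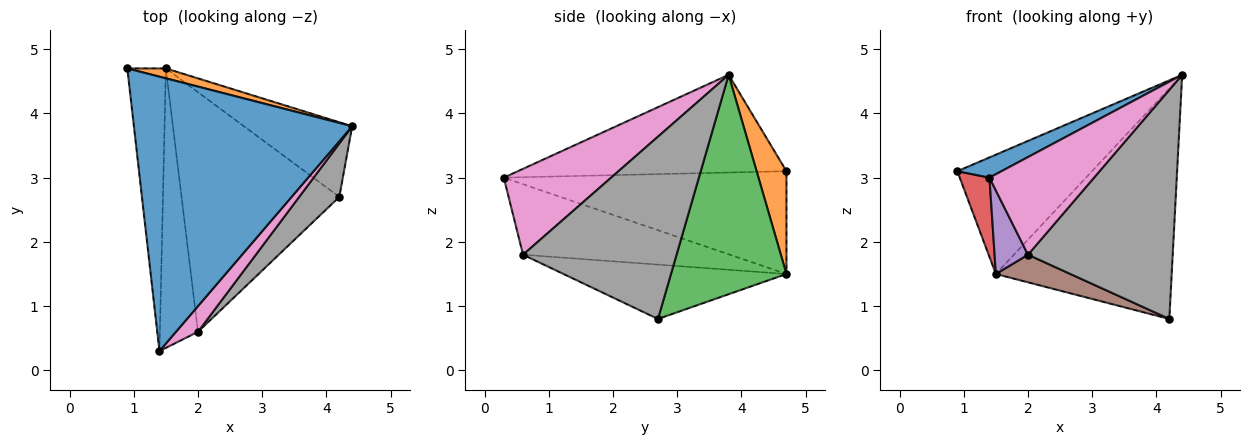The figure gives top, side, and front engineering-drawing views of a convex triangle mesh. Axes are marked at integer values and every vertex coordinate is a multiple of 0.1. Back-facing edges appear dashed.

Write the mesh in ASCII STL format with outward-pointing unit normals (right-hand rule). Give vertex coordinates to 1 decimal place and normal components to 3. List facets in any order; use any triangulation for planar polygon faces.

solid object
 facet normal -0.408 -0.067 0.911
  outer loop
   vertex 1.4 0.3 3.0
   vertex 4.4 3.8 4.6
   vertex 0.9 4.7 3.1
  endloop
 endfacet
 facet normal 0.216 0.973 0.081
  outer loop
   vertex 1.5 4.7 1.5
   vertex 0.9 4.7 3.1
   vertex 4.4 3.8 4.6
  endloop
 endfacet
 facet normal 0.530 0.807 -0.261
  outer loop
   vertex 1.5 4.7 1.5
   vertex 4.4 3.8 4.6
   vertex 4.2 2.7 0.8
  endloop
 endfacet
 facet normal -0.932 -0.098 -0.349
  outer loop
   vertex 1.5 4.7 1.5
   vertex 1.4 0.3 3.0
   vertex 0.9 4.7 3.1
  endloop
 endfacet
 facet normal -0.871 -0.141 -0.471
  outer loop
   vertex 2.0 0.6 1.8
   vertex 1.4 0.3 3.0
   vertex 1.5 4.7 1.5
  endloop
 endfacet
 facet normal -0.324 -0.108 -0.940
  outer loop
   vertex 2.0 0.6 1.8
   vertex 1.5 4.7 1.5
   vertex 4.2 2.7 0.8
  endloop
 endfacet
 facet normal 0.704 -0.686 0.181
  outer loop
   vertex 2.0 0.6 1.8
   vertex 4.4 3.8 4.6
   vertex 1.4 0.3 3.0
  endloop
 endfacet
 facet normal 0.718 -0.677 0.158
  outer loop
   vertex 2.0 0.6 1.8
   vertex 4.2 2.7 0.8
   vertex 4.4 3.8 4.6
  endloop
 endfacet
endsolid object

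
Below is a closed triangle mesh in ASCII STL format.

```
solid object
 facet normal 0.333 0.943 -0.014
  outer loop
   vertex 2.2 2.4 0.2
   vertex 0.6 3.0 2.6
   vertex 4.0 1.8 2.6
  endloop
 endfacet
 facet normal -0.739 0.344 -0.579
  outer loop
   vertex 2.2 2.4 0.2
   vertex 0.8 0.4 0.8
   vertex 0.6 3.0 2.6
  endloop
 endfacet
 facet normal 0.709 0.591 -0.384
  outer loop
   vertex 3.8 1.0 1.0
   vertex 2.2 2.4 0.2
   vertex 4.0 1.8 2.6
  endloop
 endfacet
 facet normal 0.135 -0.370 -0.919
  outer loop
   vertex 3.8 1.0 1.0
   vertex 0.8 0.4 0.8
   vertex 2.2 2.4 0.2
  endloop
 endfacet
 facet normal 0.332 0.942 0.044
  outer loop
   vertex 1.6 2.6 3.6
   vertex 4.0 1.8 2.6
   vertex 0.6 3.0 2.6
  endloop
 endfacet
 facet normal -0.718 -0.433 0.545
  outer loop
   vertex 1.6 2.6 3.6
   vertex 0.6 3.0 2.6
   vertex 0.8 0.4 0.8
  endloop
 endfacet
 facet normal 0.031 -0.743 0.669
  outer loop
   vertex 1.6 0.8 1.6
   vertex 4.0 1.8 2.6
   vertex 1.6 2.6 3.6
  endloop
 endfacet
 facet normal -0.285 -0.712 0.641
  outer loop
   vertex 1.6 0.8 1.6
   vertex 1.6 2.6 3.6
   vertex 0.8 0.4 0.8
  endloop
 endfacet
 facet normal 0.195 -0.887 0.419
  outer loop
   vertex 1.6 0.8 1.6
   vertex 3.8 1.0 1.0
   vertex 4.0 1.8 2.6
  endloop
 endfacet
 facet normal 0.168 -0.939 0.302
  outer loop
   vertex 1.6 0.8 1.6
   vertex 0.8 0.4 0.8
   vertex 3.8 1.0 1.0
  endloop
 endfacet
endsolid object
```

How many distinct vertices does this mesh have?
7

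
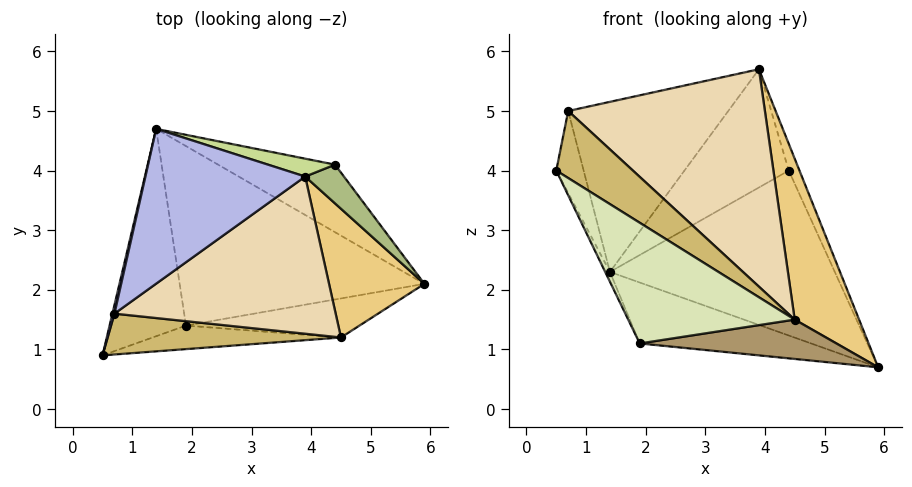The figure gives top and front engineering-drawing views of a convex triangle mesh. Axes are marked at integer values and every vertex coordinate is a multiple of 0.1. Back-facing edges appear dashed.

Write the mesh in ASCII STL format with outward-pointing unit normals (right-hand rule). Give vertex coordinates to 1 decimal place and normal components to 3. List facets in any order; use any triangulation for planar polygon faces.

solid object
 facet normal -0.902 0.020 -0.432
  outer loop
   vertex 1.9 1.4 1.1
   vertex 0.5 0.9 4.0
   vertex 1.4 4.7 2.3
  endloop
 endfacet
 facet normal -0.149 0.318 -0.936
  outer loop
   vertex 1.9 1.4 1.1
   vertex 1.4 4.7 2.3
   vertex 5.9 2.1 0.7
  endloop
 endfacet
 facet normal -0.970 0.241 0.025
  outer loop
   vertex 0.7 1.6 5.0
   vertex 1.4 4.7 2.3
   vertex 0.5 0.9 4.0
  endloop
 endfacet
 facet normal -0.562 0.612 0.557
  outer loop
   vertex 0.7 1.6 5.0
   vertex 3.9 3.9 5.7
   vertex 1.4 4.7 2.3
  endloop
 endfacet
 facet normal 0.371 0.859 -0.352
  outer loop
   vertex 4.4 4.1 4.0
   vertex 5.9 2.1 0.7
   vertex 1.4 4.7 2.3
  endloop
 endfacet
 facet normal 0.932 0.207 0.298
  outer loop
   vertex 4.4 4.1 4.0
   vertex 3.9 3.9 5.7
   vertex 5.9 2.1 0.7
  endloop
 endfacet
 facet normal 0.112 0.982 0.149
  outer loop
   vertex 4.4 4.1 4.0
   vertex 1.4 4.7 2.3
   vertex 3.9 3.9 5.7
  endloop
 endfacet
 facet normal -0.046 -0.980 -0.191
  outer loop
   vertex 4.5 1.2 1.5
   vertex 0.5 0.9 4.0
   vertex 1.9 1.4 1.1
  endloop
 endfacet
 facet normal 0.054 -0.709 -0.703
  outer loop
   vertex 4.5 1.2 1.5
   vertex 1.9 1.4 1.1
   vertex 5.9 2.1 0.7
  endloop
 endfacet
 facet normal 0.363 -0.796 0.485
  outer loop
   vertex 4.5 1.2 1.5
   vertex 0.7 1.6 5.0
   vertex 0.5 0.9 4.0
  endloop
 endfacet
 facet normal 0.652 -0.592 0.474
  outer loop
   vertex 4.5 1.2 1.5
   vertex 5.9 2.1 0.7
   vertex 3.9 3.9 5.7
  endloop
 endfacet
 facet normal 0.414 -0.738 0.533
  outer loop
   vertex 4.5 1.2 1.5
   vertex 3.9 3.9 5.7
   vertex 0.7 1.6 5.0
  endloop
 endfacet
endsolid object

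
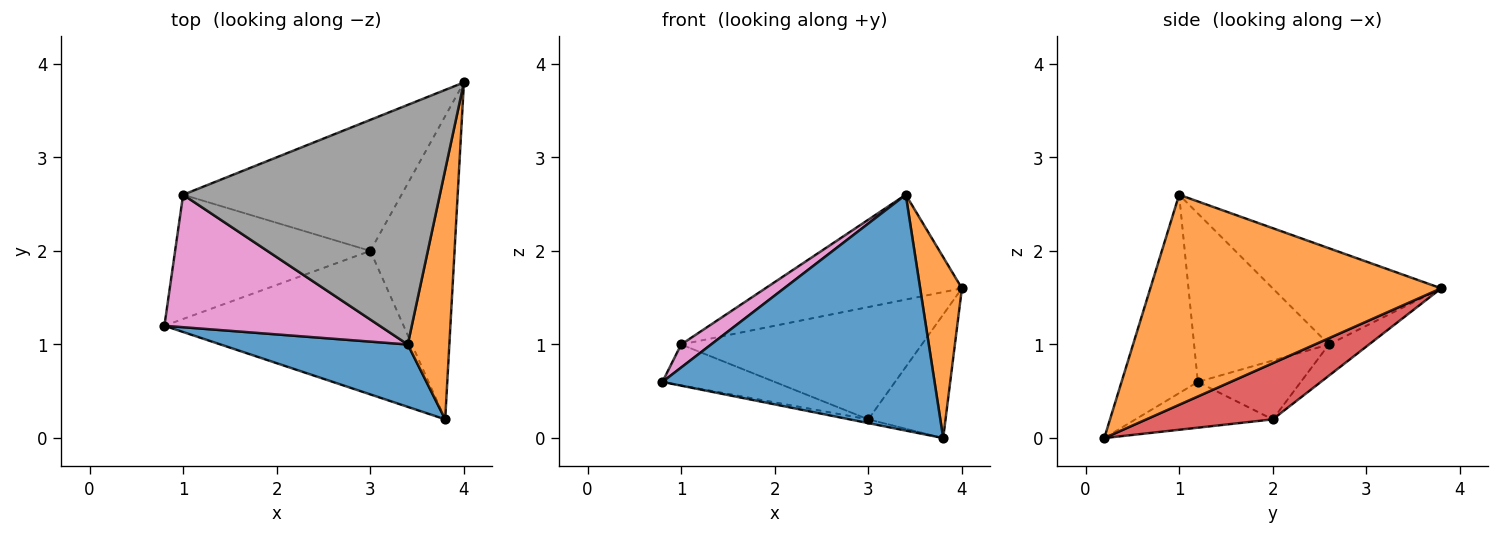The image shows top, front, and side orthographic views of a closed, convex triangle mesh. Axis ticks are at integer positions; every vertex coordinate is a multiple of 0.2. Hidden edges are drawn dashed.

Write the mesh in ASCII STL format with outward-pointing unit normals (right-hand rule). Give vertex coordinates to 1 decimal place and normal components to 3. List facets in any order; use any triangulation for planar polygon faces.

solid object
 facet normal -0.262 -0.933 0.247
  outer loop
   vertex 3.4 1.0 2.6
   vertex 0.8 1.2 0.6
   vertex 3.8 0.2 0.0
  endloop
 endfacet
 facet normal 0.971 -0.139 0.192
  outer loop
   vertex 3.4 1.0 2.6
   vertex 3.8 0.2 0.0
   vertex 4.0 3.8 1.6
  endloop
 endfacet
 facet normal -0.188 0.026 -0.982
  outer loop
   vertex 3.0 2.0 0.2
   vertex 3.8 0.2 0.0
   vertex 0.8 1.2 0.6
  endloop
 endfacet
 facet normal 0.525 0.321 -0.788
  outer loop
   vertex 3.0 2.0 0.2
   vertex 4.0 3.8 1.6
   vertex 3.8 0.2 0.0
  endloop
 endfacet
 facet normal -0.275 0.300 -0.913
  outer loop
   vertex 1.0 2.6 1.0
   vertex 3.0 2.0 0.2
   vertex 0.8 1.2 0.6
  endloop
 endfacet
 facet normal -0.108 0.647 -0.755
  outer loop
   vertex 1.0 2.6 1.0
   vertex 4.0 3.8 1.6
   vertex 3.0 2.0 0.2
  endloop
 endfacet
 facet normal -0.611 -0.136 0.780
  outer loop
   vertex 1.0 2.6 1.0
   vertex 0.8 1.2 0.6
   vertex 3.4 1.0 2.6
  endloop
 endfacet
 facet normal -0.325 0.379 0.866
  outer loop
   vertex 1.0 2.6 1.0
   vertex 3.4 1.0 2.6
   vertex 4.0 3.8 1.6
  endloop
 endfacet
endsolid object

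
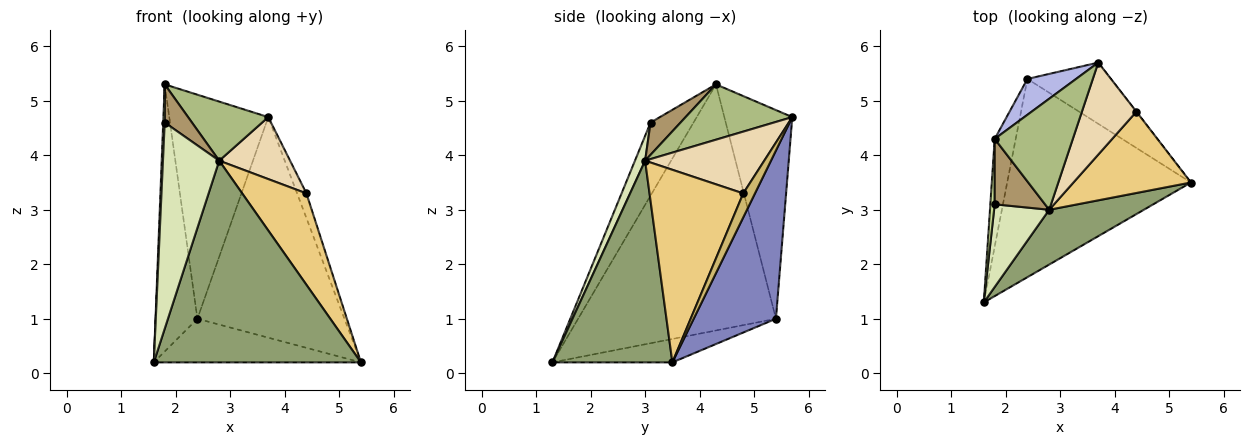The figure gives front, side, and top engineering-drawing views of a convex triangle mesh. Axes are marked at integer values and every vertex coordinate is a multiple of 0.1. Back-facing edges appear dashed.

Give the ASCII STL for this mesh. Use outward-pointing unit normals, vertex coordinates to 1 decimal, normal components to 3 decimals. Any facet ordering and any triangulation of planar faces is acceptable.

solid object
 facet normal -0.123 0.213 -0.969
  outer loop
   vertex 2.4 5.4 1.0
   vertex 5.4 3.5 0.2
   vertex 1.6 1.3 0.2
  endloop
 endfacet
 facet normal 0.474 0.848 -0.235
  outer loop
   vertex 2.4 5.4 1.0
   vertex 3.7 5.7 4.7
   vertex 5.4 3.5 0.2
  endloop
 endfacet
 facet normal -0.975 0.206 -0.083
  outer loop
   vertex 2.4 5.4 1.0
   vertex 1.6 1.3 0.2
   vertex 1.8 4.3 5.3
  endloop
 endfacet
 facet normal -0.561 0.817 0.131
  outer loop
   vertex 2.4 5.4 1.0
   vertex 1.8 4.3 5.3
   vertex 3.7 5.7 4.7
  endloop
 endfacet
 facet normal 0.488 -0.842 0.229
  outer loop
   vertex 2.8 3.0 3.9
   vertex 1.6 1.3 0.2
   vertex 5.4 3.5 0.2
  endloop
 endfacet
 facet normal 0.530 -0.398 0.749
  outer loop
   vertex 2.8 3.0 3.9
   vertex 3.7 5.7 4.7
   vertex 1.8 4.3 5.3
  endloop
 endfacet
 facet normal -0.998 -0.035 0.060
  outer loop
   vertex 1.8 3.1 4.6
   vertex 1.8 4.3 5.3
   vertex 1.6 1.3 0.2
  endloop
 endfacet
 facet normal 0.165 -0.915 0.367
  outer loop
   vertex 1.8 3.1 4.6
   vertex 1.6 1.3 0.2
   vertex 2.8 3.0 3.9
  endloop
 endfacet
 facet normal 0.485 -0.441 0.755
  outer loop
   vertex 1.8 3.1 4.6
   vertex 2.8 3.0 3.9
   vertex 1.8 4.3 5.3
  endloop
 endfacet
 facet normal 0.783 0.622 -0.008
  outer loop
   vertex 4.4 4.8 3.3
   vertex 5.4 3.5 0.2
   vertex 3.7 5.7 4.7
  endloop
 endfacet
 facet normal 0.737 -0.505 0.449
  outer loop
   vertex 4.4 4.8 3.3
   vertex 2.8 3.0 3.9
   vertex 5.4 3.5 0.2
  endloop
 endfacet
 facet normal 0.685 -0.407 0.604
  outer loop
   vertex 4.4 4.8 3.3
   vertex 3.7 5.7 4.7
   vertex 2.8 3.0 3.9
  endloop
 endfacet
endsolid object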